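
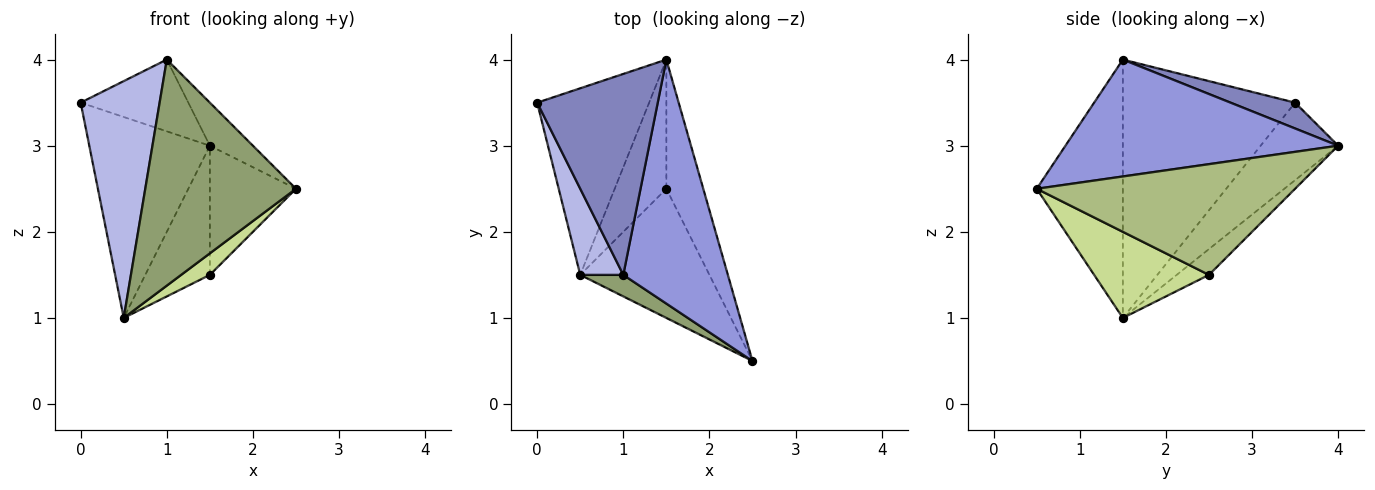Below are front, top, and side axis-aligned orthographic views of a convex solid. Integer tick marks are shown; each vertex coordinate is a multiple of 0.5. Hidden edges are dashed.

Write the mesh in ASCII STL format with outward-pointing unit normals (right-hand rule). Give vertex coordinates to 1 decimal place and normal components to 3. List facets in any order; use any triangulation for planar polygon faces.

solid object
 facet normal -0.426 0.663 -0.616
  outer loop
   vertex 0.5 1.5 1.0
   vertex 0.0 3.5 3.5
   vertex 1.5 4.0 3.0
  endloop
 endfacet
 facet normal 0.198 0.330 0.923
  outer loop
   vertex 1.0 1.5 4.0
   vertex 1.5 4.0 3.0
   vertex 0.0 3.5 3.5
  endloop
 endfacet
 facet normal 0.740 0.117 0.662
  outer loop
   vertex 1.0 1.5 4.0
   vertex 2.5 0.5 2.5
   vertex 1.5 4.0 3.0
  endloop
 endfacet
 facet normal -0.899 -0.412 0.150
  outer loop
   vertex 1.0 1.5 4.0
   vertex 0.0 3.5 3.5
   vertex 0.5 1.5 1.0
  endloop
 endfacet
 facet normal -0.494 -0.865 0.082
  outer loop
   vertex 1.0 1.5 4.0
   vertex 0.5 1.5 1.0
   vertex 2.5 0.5 2.5
  endloop
 endfacet
 facet normal 0.905 0.302 -0.302
  outer loop
   vertex 1.5 2.5 1.5
   vertex 1.5 4.0 3.0
   vertex 2.5 0.5 2.5
  endloop
 endfacet
 facet normal 0.549 -0.137 -0.824
  outer loop
   vertex 1.5 2.5 1.5
   vertex 2.5 0.5 2.5
   vertex 0.5 1.5 1.0
  endloop
 endfacet
 facet normal -0.333 0.667 -0.667
  outer loop
   vertex 1.5 2.5 1.5
   vertex 0.5 1.5 1.0
   vertex 1.5 4.0 3.0
  endloop
 endfacet
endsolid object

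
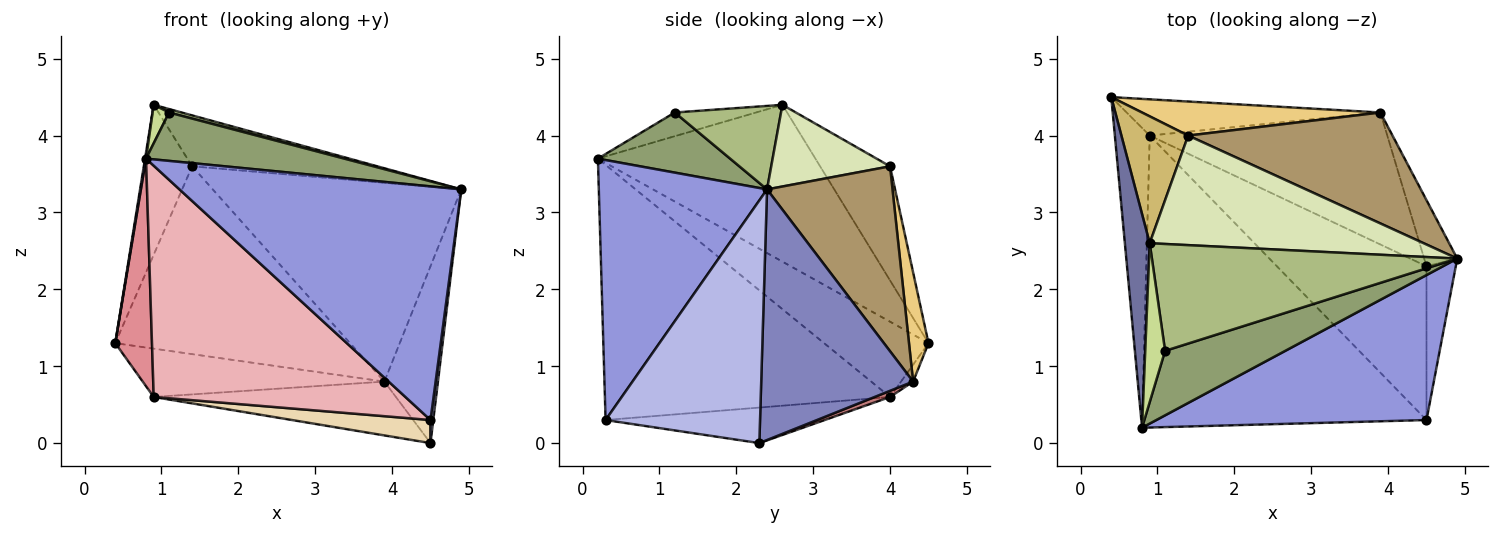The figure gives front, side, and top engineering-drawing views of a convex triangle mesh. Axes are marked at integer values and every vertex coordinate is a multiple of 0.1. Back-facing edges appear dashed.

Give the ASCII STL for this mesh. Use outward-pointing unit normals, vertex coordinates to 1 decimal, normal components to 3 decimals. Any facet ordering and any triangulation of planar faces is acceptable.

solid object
 facet normal -0.988 -0.005 0.157
  outer loop
   vertex 0.9 2.6 4.4
   vertex 0.4 4.5 1.3
   vertex 0.8 0.2 3.7
  endloop
 endfacet
 facet normal 0.936 0.330 -0.123
  outer loop
   vertex 3.9 4.3 0.8
   vertex 4.9 2.4 3.3
   vertex 4.5 2.3 0.0
  endloop
 endfacet
 facet normal 0.452 -0.758 0.470
  outer loop
   vertex 4.5 0.3 0.3
   vertex 4.9 2.4 3.3
   vertex 0.8 0.2 3.7
  endloop
 endfacet
 facet normal 0.993 -0.018 -0.120
  outer loop
   vertex 4.5 0.3 0.3
   vertex 4.5 2.3 0.0
   vertex 4.9 2.4 3.3
  endloop
 endfacet
 facet normal 0.371 -0.557 0.743
  outer loop
   vertex 1.1 1.2 4.3
   vertex 0.8 0.2 3.7
   vertex 4.9 2.4 3.3
  endloop
 endfacet
 facet normal 0.264 -0.031 0.964
  outer loop
   vertex 1.1 1.2 4.3
   vertex 4.9 2.4 3.3
   vertex 0.9 2.6 4.4
  endloop
 endfacet
 facet normal -0.757 -0.154 0.635
  outer loop
   vertex 1.1 1.2 4.3
   vertex 0.9 2.6 4.4
   vertex 0.8 0.2 3.7
  endloop
 endfacet
 facet normal 0.261 0.407 0.875
  outer loop
   vertex 1.4 4.0 3.6
   vertex 0.9 2.6 4.4
   vertex 4.9 2.4 3.3
  endloop
 endfacet
 facet normal 0.403 0.799 0.446
  outer loop
   vertex 1.4 4.0 3.6
   vertex 4.9 2.4 3.3
   vertex 3.9 4.3 0.8
  endloop
 endfacet
 facet normal -0.741 0.512 0.434
  outer loop
   vertex 1.4 4.0 3.6
   vertex 0.4 4.5 1.3
   vertex 0.9 2.6 4.4
  endloop
 endfacet
 facet normal 0.081 0.981 0.178
  outer loop
   vertex 1.4 4.0 3.6
   vertex 3.9 4.3 0.8
   vertex 0.4 4.5 1.3
  endloop
 endfacet
 facet normal -0.229 -0.144 -0.963
  outer loop
   vertex 0.9 4.0 0.6
   vertex 4.5 2.3 0.0
   vertex 4.5 0.3 0.3
  endloop
 endfacet
 facet normal -0.040 0.799 -0.600
  outer loop
   vertex 0.9 4.0 0.6
   vertex 0.4 4.5 1.3
   vertex 3.9 4.3 0.8
  endloop
 endfacet
 facet normal 0.024 0.377 -0.926
  outer loop
   vertex 0.9 4.0 0.6
   vertex 3.9 4.3 0.8
   vertex 4.5 2.3 0.0
  endloop
 endfacet
 facet normal -0.864 -0.304 -0.400
  outer loop
   vertex 0.9 4.0 0.6
   vertex 0.8 0.2 3.7
   vertex 0.4 4.5 1.3
  endloop
 endfacet
 facet normal -0.575 -0.508 -0.641
  outer loop
   vertex 0.9 4.0 0.6
   vertex 4.5 0.3 0.3
   vertex 0.8 0.2 3.7
  endloop
 endfacet
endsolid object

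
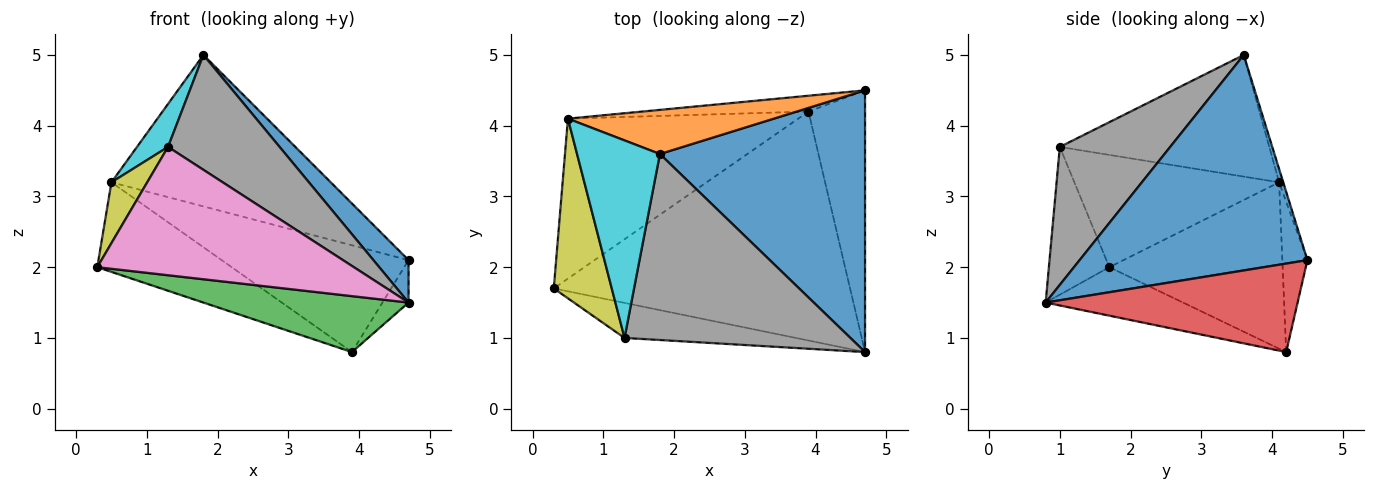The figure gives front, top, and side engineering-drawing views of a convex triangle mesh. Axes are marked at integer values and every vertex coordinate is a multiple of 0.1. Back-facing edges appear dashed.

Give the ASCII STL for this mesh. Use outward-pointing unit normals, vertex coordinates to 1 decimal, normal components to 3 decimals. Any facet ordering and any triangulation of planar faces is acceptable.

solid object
 facet normal 0.720 -0.111 0.685
  outer loop
   vertex 1.8 3.6 5.0
   vertex 4.7 0.8 1.5
   vertex 4.7 4.5 2.1
  endloop
 endfacet
 facet normal -0.018 0.960 0.280
  outer loop
   vertex 0.5 4.1 3.2
   vertex 1.8 3.6 5.0
   vertex 4.7 4.5 2.1
  endloop
 endfacet
 facet normal -0.157 -0.234 -0.959
  outer loop
   vertex 3.9 4.2 0.8
   vertex 4.7 0.8 1.5
   vertex 0.3 1.7 2.0
  endloop
 endfacet
 facet normal 0.839 0.087 -0.537
  outer loop
   vertex 3.9 4.2 0.8
   vertex 4.7 4.5 2.1
   vertex 4.7 0.8 1.5
  endloop
 endfacet
 facet normal -0.533 0.413 -0.738
  outer loop
   vertex 3.9 4.2 0.8
   vertex 0.3 1.7 2.0
   vertex 0.5 4.1 3.2
  endloop
 endfacet
 facet normal -0.131 0.981 -0.145
  outer loop
   vertex 3.9 4.2 0.8
   vertex 0.5 4.1 3.2
   vertex 4.7 4.5 2.1
  endloop
 endfacet
 facet normal -0.222 -0.941 -0.257
  outer loop
   vertex 1.3 1.0 3.7
   vertex 0.3 1.7 2.0
   vertex 4.7 0.8 1.5
  endloop
 endfacet
 facet normal 0.461 -0.466 0.755
  outer loop
   vertex 1.3 1.0 3.7
   vertex 4.7 0.8 1.5
   vertex 1.8 3.6 5.0
  endloop
 endfacet
 facet normal -0.878 -0.153 0.453
  outer loop
   vertex 1.3 1.0 3.7
   vertex 0.5 4.1 3.2
   vertex 0.3 1.7 2.0
  endloop
 endfacet
 facet normal -0.820 -0.122 0.559
  outer loop
   vertex 1.3 1.0 3.7
   vertex 1.8 3.6 5.0
   vertex 0.5 4.1 3.2
  endloop
 endfacet
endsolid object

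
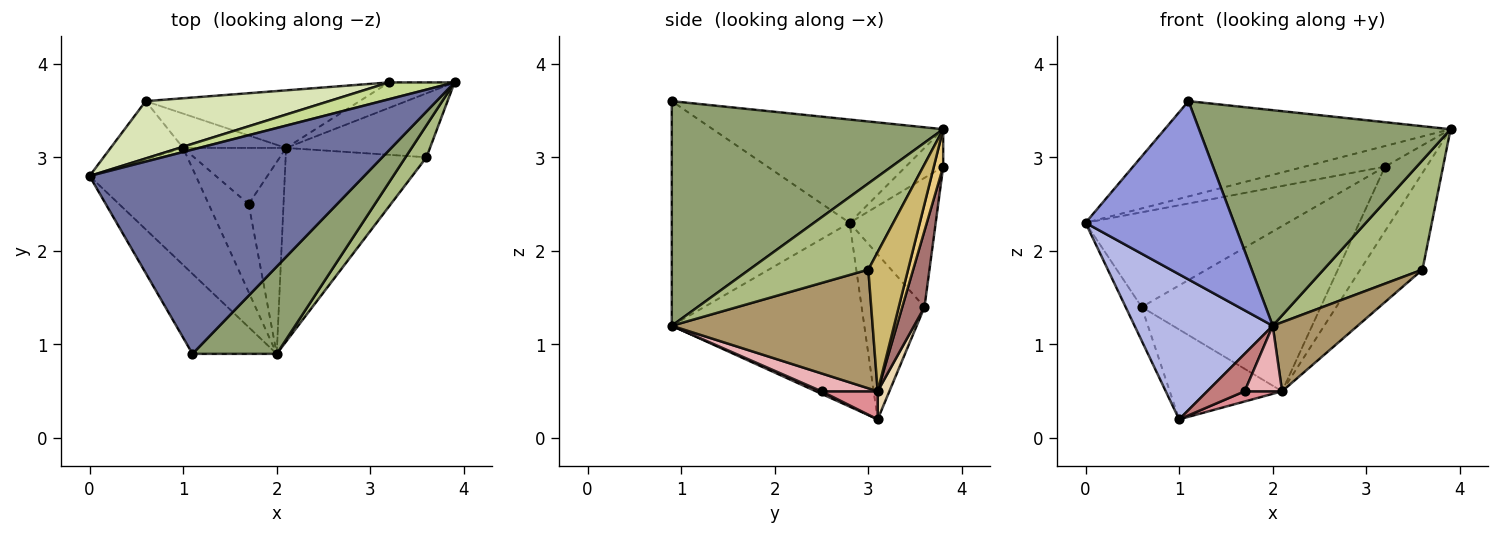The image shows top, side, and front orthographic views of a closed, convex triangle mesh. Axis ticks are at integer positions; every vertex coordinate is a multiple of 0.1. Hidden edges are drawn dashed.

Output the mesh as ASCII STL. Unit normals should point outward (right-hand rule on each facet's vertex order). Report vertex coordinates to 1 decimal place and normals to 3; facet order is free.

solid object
 facet normal -0.323 0.400 0.858
  outer loop
   vertex 1.1 0.9 3.6
   vertex 3.9 3.8 3.3
   vertex 0.0 2.8 2.3
  endloop
 endfacet
 facet normal -0.891 0.228 -0.392
  outer loop
   vertex 0.6 3.6 1.4
   vertex 1.0 3.1 0.2
   vertex 0.0 2.8 2.3
  endloop
 endfacet
 facet normal -0.737 -0.616 -0.277
  outer loop
   vertex 2.0 0.9 1.2
   vertex 1.1 0.9 3.6
   vertex 0.0 2.8 2.3
  endloop
 endfacet
 facet normal -0.735 -0.528 -0.425
  outer loop
   vertex 2.0 0.9 1.2
   vertex 0.0 2.8 2.3
   vertex 1.0 3.1 0.2
  endloop
 endfacet
 facet normal 0.707 -0.655 0.265
  outer loop
   vertex 2.0 0.9 1.2
   vertex 3.9 3.8 3.3
   vertex 1.1 0.9 3.6
  endloop
 endfacet
 facet normal 0.756 -0.628 0.184
  outer loop
   vertex 2.0 0.9 1.2
   vertex 3.6 3.0 1.8
   vertex 3.9 3.8 3.3
  endloop
 endfacet
 facet normal -0.339 0.730 0.594
  outer loop
   vertex 3.2 3.8 2.9
   vertex 0.0 2.8 2.3
   vertex 3.9 3.8 3.3
  endloop
 endfacet
 facet normal -0.342 0.804 0.486
  outer loop
   vertex 3.2 3.8 2.9
   vertex 0.6 3.6 1.4
   vertex 0.0 2.8 2.3
  endloop
 endfacet
 facet normal 0.622 -0.263 -0.738
  outer loop
   vertex 2.1 3.1 0.5
   vertex 3.6 3.0 1.8
   vertex 2.0 0.9 1.2
  endloop
 endfacet
 facet normal 0.471 0.736 -0.487
  outer loop
   vertex 2.1 3.1 0.5
   vertex 3.9 3.8 3.3
   vertex 3.6 3.0 1.8
  endloop
 endfacet
 facet normal 0.206 0.910 -0.360
  outer loop
   vertex 2.1 3.1 0.5
   vertex 3.2 3.8 2.9
   vertex 3.9 3.8 3.3
  endloop
 endfacet
 facet normal 0.097 0.930 -0.355
  outer loop
   vertex 2.1 3.1 0.5
   vertex 1.0 3.1 0.2
   vertex 0.6 3.6 1.4
  endloop
 endfacet
 facet normal 0.116 0.938 -0.327
  outer loop
   vertex 2.1 3.1 0.5
   vertex 0.6 3.6 1.4
   vertex 3.2 3.8 2.9
  endloop
 endfacet
 facet normal 0.059 -0.391 -0.919
  outer loop
   vertex 1.7 2.5 0.5
   vertex 2.0 0.9 1.2
   vertex 1.0 3.1 0.2
  endloop
 endfacet
 facet normal 0.259 -0.173 -0.950
  outer loop
   vertex 1.7 2.5 0.5
   vertex 1.0 3.1 0.2
   vertex 2.1 3.1 0.5
  endloop
 endfacet
 facet normal 0.436 -0.291 -0.852
  outer loop
   vertex 1.7 2.5 0.5
   vertex 2.1 3.1 0.5
   vertex 2.0 0.9 1.2
  endloop
 endfacet
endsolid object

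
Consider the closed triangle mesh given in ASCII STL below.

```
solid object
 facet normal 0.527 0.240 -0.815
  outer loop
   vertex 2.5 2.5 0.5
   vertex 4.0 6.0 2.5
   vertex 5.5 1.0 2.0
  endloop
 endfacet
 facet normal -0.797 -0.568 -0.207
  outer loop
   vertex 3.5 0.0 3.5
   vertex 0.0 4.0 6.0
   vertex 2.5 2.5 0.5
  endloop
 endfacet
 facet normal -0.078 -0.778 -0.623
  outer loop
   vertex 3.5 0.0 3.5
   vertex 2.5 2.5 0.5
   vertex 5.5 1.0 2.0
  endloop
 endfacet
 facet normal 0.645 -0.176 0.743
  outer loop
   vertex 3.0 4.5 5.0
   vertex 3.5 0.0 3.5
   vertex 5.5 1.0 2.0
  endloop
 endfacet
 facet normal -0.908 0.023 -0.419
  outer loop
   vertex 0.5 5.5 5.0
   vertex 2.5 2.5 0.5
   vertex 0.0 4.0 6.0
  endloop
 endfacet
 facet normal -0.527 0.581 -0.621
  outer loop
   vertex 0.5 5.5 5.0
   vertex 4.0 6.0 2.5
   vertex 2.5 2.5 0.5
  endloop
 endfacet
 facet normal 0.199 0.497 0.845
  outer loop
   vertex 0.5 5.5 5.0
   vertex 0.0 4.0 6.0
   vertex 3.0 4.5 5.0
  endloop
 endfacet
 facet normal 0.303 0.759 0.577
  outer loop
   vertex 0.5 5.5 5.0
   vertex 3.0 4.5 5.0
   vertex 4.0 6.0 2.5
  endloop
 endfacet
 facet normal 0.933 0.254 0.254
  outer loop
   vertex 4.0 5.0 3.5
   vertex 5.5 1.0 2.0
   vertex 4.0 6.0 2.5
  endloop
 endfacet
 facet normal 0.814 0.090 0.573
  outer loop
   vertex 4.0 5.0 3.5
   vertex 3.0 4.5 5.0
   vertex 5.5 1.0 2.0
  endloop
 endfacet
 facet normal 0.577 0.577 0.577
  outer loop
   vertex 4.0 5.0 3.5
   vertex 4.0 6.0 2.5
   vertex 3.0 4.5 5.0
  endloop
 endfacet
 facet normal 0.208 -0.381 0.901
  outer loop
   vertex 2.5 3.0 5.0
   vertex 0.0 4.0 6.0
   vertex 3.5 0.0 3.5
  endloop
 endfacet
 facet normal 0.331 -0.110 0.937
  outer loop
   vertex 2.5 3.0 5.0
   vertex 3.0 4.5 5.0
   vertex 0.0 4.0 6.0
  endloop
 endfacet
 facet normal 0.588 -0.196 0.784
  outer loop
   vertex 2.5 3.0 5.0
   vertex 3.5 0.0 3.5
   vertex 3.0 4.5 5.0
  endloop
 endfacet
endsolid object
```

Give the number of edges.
21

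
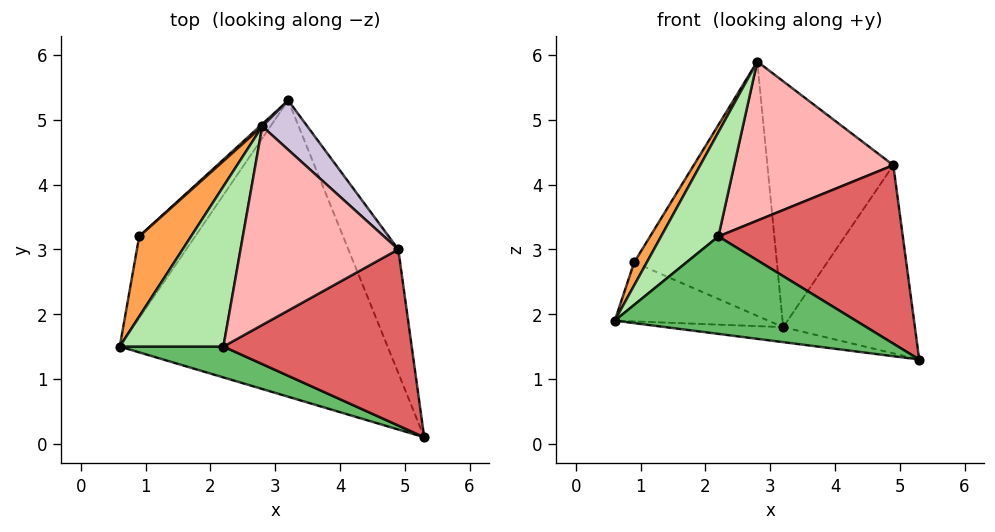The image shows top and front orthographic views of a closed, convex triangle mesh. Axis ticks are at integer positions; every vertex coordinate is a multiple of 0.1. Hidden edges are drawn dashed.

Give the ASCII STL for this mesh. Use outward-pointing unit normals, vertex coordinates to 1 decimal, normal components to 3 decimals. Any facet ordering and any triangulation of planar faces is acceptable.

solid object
 facet normal -0.112 0.050 -0.992
  outer loop
   vertex 3.2 5.3 1.8
   vertex 5.3 0.1 1.3
   vertex 0.6 1.5 1.9
  endloop
 endfacet
 facet normal -0.664 0.438 -0.606
  outer loop
   vertex 0.9 3.2 2.8
   vertex 3.2 5.3 1.8
   vertex 0.6 1.5 1.9
  endloop
 endfacet
 facet normal -0.797 -0.166 0.580
  outer loop
   vertex 0.9 3.2 2.8
   vertex 0.6 1.5 1.9
   vertex 2.8 4.9 5.9
  endloop
 endfacet
 facet normal -0.673 0.740 0.007
  outer loop
   vertex 0.9 3.2 2.8
   vertex 2.8 4.9 5.9
   vertex 3.2 5.3 1.8
  endloop
 endfacet
 facet normal -0.238 -0.926 0.293
  outer loop
   vertex 2.2 1.5 3.2
   vertex 0.6 1.5 1.9
   vertex 5.3 0.1 1.3
  endloop
 endfacet
 facet normal -0.563 -0.451 0.693
  outer loop
   vertex 2.2 1.5 3.2
   vertex 2.8 4.9 5.9
   vertex 0.6 1.5 1.9
  endloop
 endfacet
 facet normal 0.109 -0.707 0.698
  outer loop
   vertex 4.9 3.0 4.3
   vertex 2.2 1.5 3.2
   vertex 5.3 0.1 1.3
  endloop
 endfacet
 facet normal 0.029 -0.625 0.780
  outer loop
   vertex 4.9 3.0 4.3
   vertex 2.8 4.9 5.9
   vertex 2.2 1.5 3.2
  endloop
 endfacet
 facet normal 0.889 0.383 -0.252
  outer loop
   vertex 4.9 3.0 4.3
   vertex 5.3 0.1 1.3
   vertex 3.2 5.3 1.8
  endloop
 endfacet
 facet normal 0.720 0.681 0.137
  outer loop
   vertex 4.9 3.0 4.3
   vertex 3.2 5.3 1.8
   vertex 2.8 4.9 5.9
  endloop
 endfacet
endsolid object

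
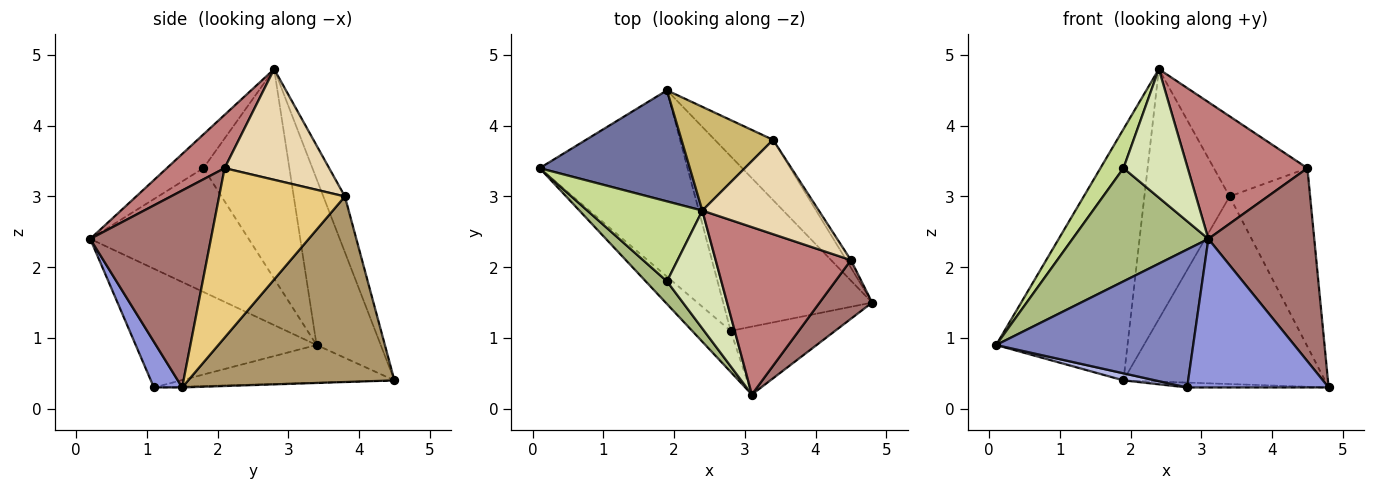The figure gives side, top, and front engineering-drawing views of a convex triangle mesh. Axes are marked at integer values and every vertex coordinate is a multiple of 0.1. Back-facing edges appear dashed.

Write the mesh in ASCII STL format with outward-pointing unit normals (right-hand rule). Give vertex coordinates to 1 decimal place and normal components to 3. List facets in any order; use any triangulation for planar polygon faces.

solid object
 facet normal -0.408 0.835 0.369
  outer loop
   vertex 1.9 4.5 0.4
   vertex 0.1 3.4 0.9
   vertex 2.4 2.8 4.8
  endloop
 endfacet
 facet normal -0.661 -0.720 -0.214
  outer loop
   vertex 2.8 1.1 0.3
   vertex 3.1 0.2 2.4
   vertex 0.1 3.4 0.9
  endloop
 endfacet
 facet normal 0.179 -0.895 -0.409
  outer loop
   vertex 2.8 1.1 0.3
   vertex 4.8 1.5 0.3
   vertex 3.1 0.2 2.4
  endloop
 endfacet
 facet normal -0.247 -0.037 -0.968
  outer loop
   vertex 2.8 1.1 0.3
   vertex 0.1 3.4 0.9
   vertex 1.9 4.5 0.4
  endloop
 endfacet
 facet normal -0.006 0.028 -1.000
  outer loop
   vertex 2.8 1.1 0.3
   vertex 1.9 4.5 0.4
   vertex 4.8 1.5 0.3
  endloop
 endfacet
 facet normal -0.753 -0.645 0.129
  outer loop
   vertex 1.9 1.8 3.4
   vertex 0.1 3.4 0.9
   vertex 3.1 0.2 2.4
  endloop
 endfacet
 facet normal -0.854 -0.229 0.468
  outer loop
   vertex 1.9 1.8 3.4
   vertex 2.4 2.8 4.8
   vertex 0.1 3.4 0.9
  endloop
 endfacet
 facet normal -0.387 -0.680 0.623
  outer loop
   vertex 1.9 1.8 3.4
   vertex 3.1 0.2 2.4
   vertex 2.4 2.8 4.8
  endloop
 endfacet
 facet normal 0.698 0.682 -0.219
  outer loop
   vertex 3.4 3.8 3.0
   vertex 4.8 1.5 0.3
   vertex 1.9 4.5 0.4
  endloop
 endfacet
 facet normal -0.227 0.899 0.373
  outer loop
   vertex 3.4 3.8 3.0
   vertex 1.9 4.5 0.4
   vertex 2.4 2.8 4.8
  endloop
 endfacet
 facet normal 0.842 0.539 -0.023
  outer loop
   vertex 4.5 2.1 3.4
   vertex 4.8 1.5 0.3
   vertex 3.4 3.8 3.0
  endloop
 endfacet
 facet normal 0.586 0.525 0.617
  outer loop
   vertex 4.5 2.1 3.4
   vertex 3.4 3.8 3.0
   vertex 2.4 2.8 4.8
  endloop
 endfacet
 facet normal 0.737 -0.647 0.196
  outer loop
   vertex 4.5 2.1 3.4
   vertex 3.1 0.2 2.4
   vertex 4.8 1.5 0.3
  endloop
 endfacet
 facet normal 0.292 -0.605 0.741
  outer loop
   vertex 4.5 2.1 3.4
   vertex 2.4 2.8 4.8
   vertex 3.1 0.2 2.4
  endloop
 endfacet
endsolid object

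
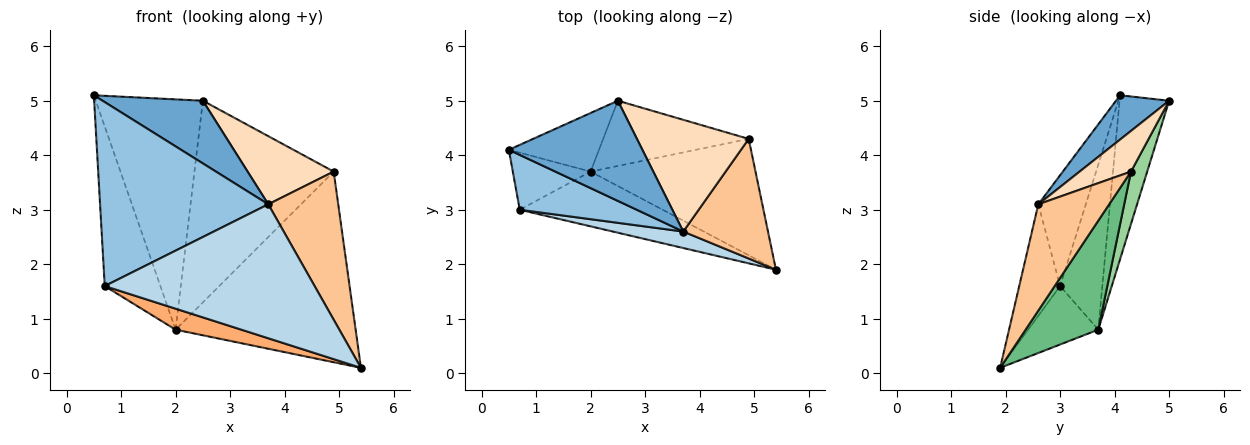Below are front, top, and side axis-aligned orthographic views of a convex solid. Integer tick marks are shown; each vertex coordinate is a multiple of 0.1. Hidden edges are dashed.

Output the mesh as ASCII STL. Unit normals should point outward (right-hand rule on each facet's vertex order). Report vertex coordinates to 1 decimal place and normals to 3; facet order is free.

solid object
 facet normal 0.271 -0.511 0.816
  outer loop
   vertex 3.7 2.6 3.1
   vertex 2.5 5.0 5.0
   vertex 0.5 4.1 5.1
  endloop
 endfacet
 facet normal -0.261 -0.925 0.276
  outer loop
   vertex 3.7 2.6 3.1
   vertex 0.5 4.1 5.1
   vertex 0.7 3.0 1.6
  endloop
 endfacet
 facet normal -0.190 -0.974 0.120
  outer loop
   vertex 3.7 2.6 3.1
   vertex 0.7 3.0 1.6
   vertex 5.4 1.9 0.1
  endloop
 endfacet
 facet normal -0.409 0.884 -0.225
  outer loop
   vertex 2.0 3.7 0.8
   vertex 0.5 4.1 5.1
   vertex 2.5 5.0 5.0
  endloop
 endfacet
 facet normal -0.581 0.766 -0.274
  outer loop
   vertex 2.0 3.7 0.8
   vertex 0.7 3.0 1.6
   vertex 0.5 4.1 5.1
  endloop
 endfacet
 facet normal -0.357 -0.335 -0.872
  outer loop
   vertex 2.0 3.7 0.8
   vertex 5.4 1.9 0.1
   vertex 0.7 3.0 1.6
  endloop
 endfacet
 facet normal 0.619 -0.611 0.493
  outer loop
   vertex 4.9 4.3 3.7
   vertex 3.7 2.6 3.1
   vertex 5.4 1.9 0.1
  endloop
 endfacet
 facet normal 0.297 -0.497 0.815
  outer loop
   vertex 4.9 4.3 3.7
   vertex 2.5 5.0 5.0
   vertex 3.7 2.6 3.1
  endloop
 endfacet
 facet normal 0.326 0.807 -0.493
  outer loop
   vertex 4.9 4.3 3.7
   vertex 5.4 1.9 0.1
   vertex 2.0 3.7 0.8
  endloop
 endfacet
 facet normal 0.110 0.946 -0.306
  outer loop
   vertex 4.9 4.3 3.7
   vertex 2.0 3.7 0.8
   vertex 2.5 5.0 5.0
  endloop
 endfacet
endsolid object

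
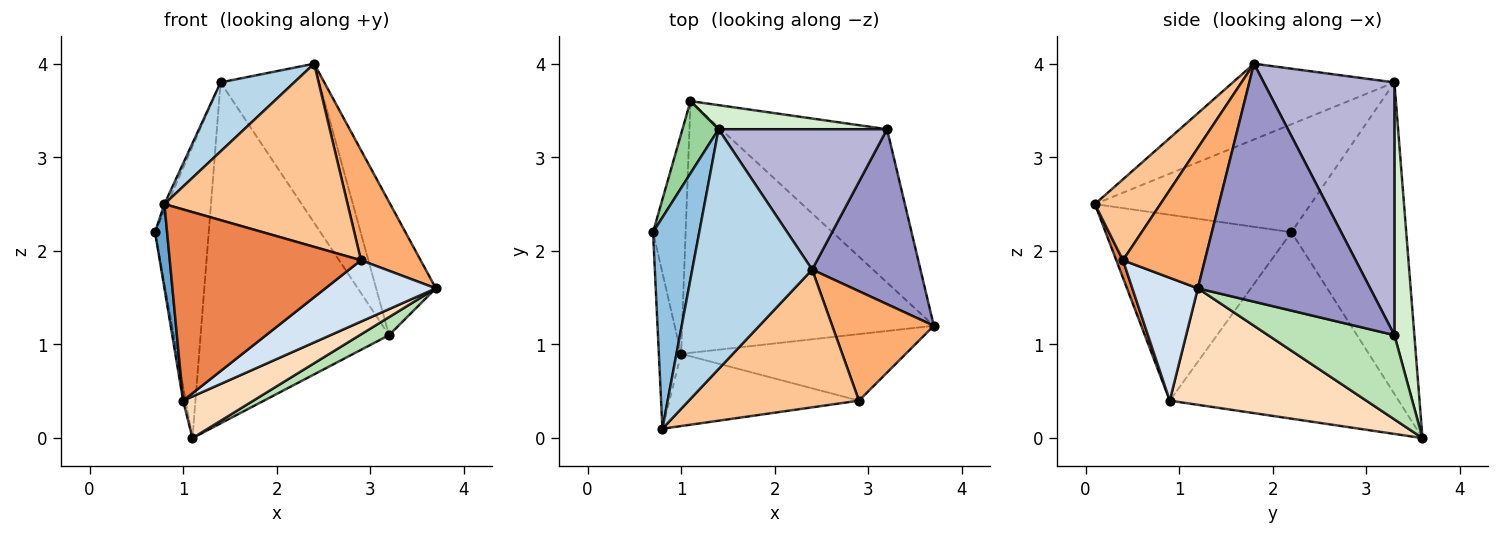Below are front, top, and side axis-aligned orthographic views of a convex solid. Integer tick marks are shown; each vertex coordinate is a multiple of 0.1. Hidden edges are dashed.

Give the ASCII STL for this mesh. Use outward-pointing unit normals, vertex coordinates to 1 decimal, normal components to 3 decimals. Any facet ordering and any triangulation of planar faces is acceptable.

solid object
 facet normal -0.991 -0.064 -0.119
  outer loop
   vertex 1.0 0.9 0.4
   vertex 0.8 0.1 2.5
   vertex 0.7 2.2 2.2
  endloop
 endfacet
 facet normal -0.919 0.012 0.394
  outer loop
   vertex 1.4 3.3 3.8
   vertex 0.7 2.2 2.2
   vertex 0.8 0.1 2.5
  endloop
 endfacet
 facet normal -0.519 -0.236 0.821
  outer loop
   vertex 1.4 3.3 3.8
   vertex 0.8 0.1 2.5
   vertex 2.4 1.8 4.0
  endloop
 endfacet
 facet normal 0.373 -0.629 -0.682
  outer loop
   vertex 2.9 0.4 1.9
   vertex 1.0 0.9 0.4
   vertex 3.7 1.2 1.6
  endloop
 endfacet
 facet normal 0.033 -0.935 -0.353
  outer loop
   vertex 2.9 0.4 1.9
   vertex 0.8 0.1 2.5
   vertex 1.0 0.9 0.4
  endloop
 endfacet
 facet normal 0.698 -0.508 0.505
  outer loop
   vertex 2.9 0.4 1.9
   vertex 3.7 1.2 1.6
   vertex 2.4 1.8 4.0
  endloop
 endfacet
 facet normal 0.275 -0.769 0.578
  outer loop
   vertex 2.9 0.4 1.9
   vertex 2.4 1.8 4.0
   vertex 0.8 0.1 2.5
  endloop
 endfacet
 facet normal 0.415 -0.148 -0.897
  outer loop
   vertex 1.1 3.6 0.0
   vertex 3.7 1.2 1.6
   vertex 1.0 0.9 0.4
  endloop
 endfacet
 facet normal -0.985 0.011 -0.172
  outer loop
   vertex 1.1 3.6 0.0
   vertex 1.0 0.9 0.4
   vertex 0.7 2.2 2.2
  endloop
 endfacet
 facet normal -0.901 0.421 0.104
  outer loop
   vertex 1.1 3.6 0.0
   vertex 0.7 2.2 2.2
   vertex 1.4 3.3 3.8
  endloop
 endfacet
 facet normal 0.450 -0.104 -0.887
  outer loop
   vertex 3.2 3.3 1.1
   vertex 3.7 1.2 1.6
   vertex 1.1 3.6 0.0
  endloop
 endfacet
 facet normal 0.105 0.992 0.070
  outer loop
   vertex 3.2 3.3 1.1
   vertex 1.1 3.6 0.0
   vertex 1.4 3.3 3.8
  endloop
 endfacet
 facet normal 0.868 0.301 0.395
  outer loop
   vertex 3.2 3.3 1.1
   vertex 2.4 1.8 4.0
   vertex 3.7 1.2 1.6
  endloop
 endfacet
 facet normal 0.704 0.532 0.470
  outer loop
   vertex 3.2 3.3 1.1
   vertex 1.4 3.3 3.8
   vertex 2.4 1.8 4.0
  endloop
 endfacet
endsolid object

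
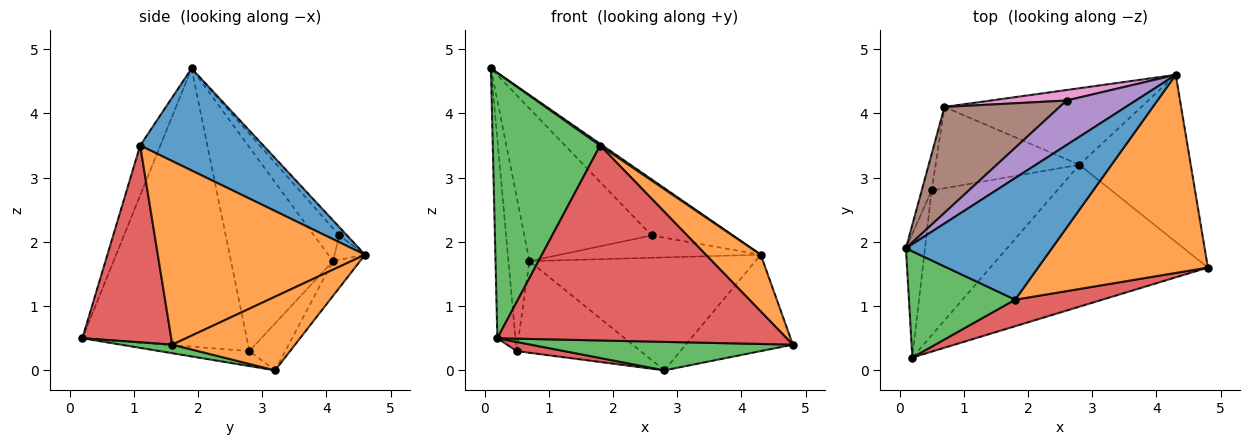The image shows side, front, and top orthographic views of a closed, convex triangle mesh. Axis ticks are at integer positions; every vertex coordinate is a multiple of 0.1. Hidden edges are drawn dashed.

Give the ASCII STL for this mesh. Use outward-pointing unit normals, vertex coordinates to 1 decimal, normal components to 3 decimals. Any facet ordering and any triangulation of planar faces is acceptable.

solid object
 facet normal 0.573 -0.011 0.819
  outer loop
   vertex 1.8 1.1 3.5
   vertex 4.3 4.6 1.8
   vertex 0.1 1.9 4.7
  endloop
 endfacet
 facet normal 0.721 -0.191 0.667
  outer loop
   vertex 1.8 1.1 3.5
   vertex 4.8 1.6 0.4
   vertex 4.3 4.6 1.8
  endloop
 endfacet
 facet normal -0.172 -0.915 0.366
  outer loop
   vertex 1.8 1.1 3.5
   vertex 0.1 1.9 4.7
   vertex 0.2 0.2 0.5
  endloop
 endfacet
 facet normal 0.291 -0.948 0.129
  outer loop
   vertex 1.8 1.1 3.5
   vertex 0.2 0.2 0.5
   vertex 4.8 1.6 0.4
  endloop
 endfacet
 facet normal -0.075 0.781 0.620
  outer loop
   vertex 2.6 4.2 2.1
   vertex 0.1 1.9 4.7
   vertex 4.3 4.6 1.8
  endloop
 endfacet
 facet normal -0.161 0.811 0.562
  outer loop
   vertex 2.6 4.2 2.1
   vertex 0.7 4.1 1.7
   vertex 0.1 1.9 4.7
  endloop
 endfacet
 facet normal -0.136 0.896 0.423
  outer loop
   vertex 2.6 4.2 2.1
   vertex 4.3 4.6 1.8
   vertex 0.7 4.1 1.7
  endloop
 endfacet
 facet normal -0.992 0.109 -0.068
  outer loop
   vertex 0.5 2.8 0.3
   vertex 0.2 0.2 0.5
   vertex 0.1 1.9 4.7
  endloop
 endfacet
 facet normal -0.978 0.202 -0.048
  outer loop
   vertex 0.5 2.8 0.3
   vertex 0.1 1.9 4.7
   vertex 0.7 4.1 1.7
  endloop
 endfacet
 facet normal -0.099 0.824 -0.558
  outer loop
   vertex 2.8 3.2 0.0
   vertex 0.7 4.1 1.7
   vertex 4.3 4.6 1.8
  endloop
 endfacet
 facet normal -0.212 0.731 -0.649
  outer loop
   vertex 2.8 3.2 0.0
   vertex 0.5 2.8 0.3
   vertex 0.7 4.1 1.7
  endloop
 endfacet
 facet normal 0.497 0.434 -0.752
  outer loop
   vertex 2.8 3.2 0.0
   vertex 4.3 4.6 1.8
   vertex 4.8 1.6 0.4
  endloop
 endfacet
 facet normal 0.039 -0.197 -0.980
  outer loop
   vertex 2.8 3.2 0.0
   vertex 4.8 1.6 0.4
   vertex 0.2 0.2 0.5
  endloop
 endfacet
 facet normal -0.118 -0.063 -0.991
  outer loop
   vertex 2.8 3.2 0.0
   vertex 0.2 0.2 0.5
   vertex 0.5 2.8 0.3
  endloop
 endfacet
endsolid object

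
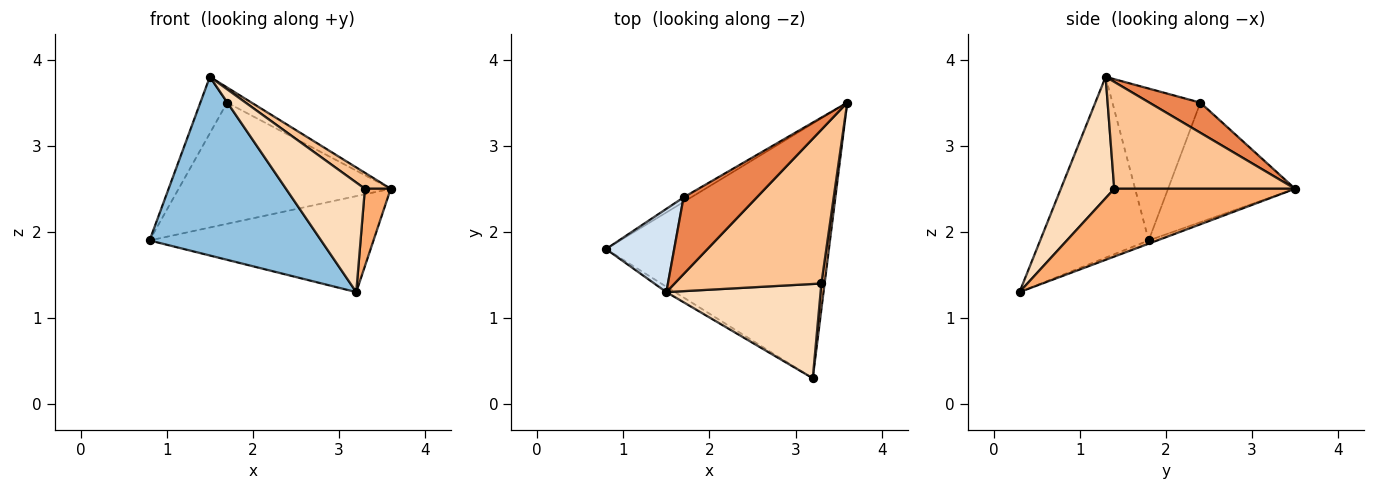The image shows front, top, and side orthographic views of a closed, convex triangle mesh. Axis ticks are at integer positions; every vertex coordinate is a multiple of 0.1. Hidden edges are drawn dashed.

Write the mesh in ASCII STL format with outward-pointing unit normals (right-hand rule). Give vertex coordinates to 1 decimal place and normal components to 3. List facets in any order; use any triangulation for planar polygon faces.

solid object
 facet normal -0.014 0.353 -0.936
  outer loop
   vertex 3.2 0.3 1.3
   vertex 0.8 1.8 1.9
   vertex 3.6 3.5 2.5
  endloop
 endfacet
 facet normal -0.534 -0.845 -0.025
  outer loop
   vertex 1.5 1.3 3.8
   vertex 0.8 1.8 1.9
   vertex 3.2 0.3 1.3
  endloop
 endfacet
 facet normal -0.514 0.857 -0.033
  outer loop
   vertex 1.7 2.4 3.5
   vertex 3.6 3.5 2.5
   vertex 0.8 1.8 1.9
  endloop
 endfacet
 facet normal -0.879 0.267 0.394
  outer loop
   vertex 1.7 2.4 3.5
   vertex 0.8 1.8 1.9
   vertex 1.5 1.3 3.8
  endloop
 endfacet
 facet normal 0.375 0.180 0.910
  outer loop
   vertex 1.7 2.4 3.5
   vertex 1.5 1.3 3.8
   vertex 3.6 3.5 2.5
  endloop
 endfacet
 facet normal 0.989 -0.141 0.047
  outer loop
   vertex 3.3 1.4 2.5
   vertex 3.2 0.3 1.3
   vertex 3.6 3.5 2.5
  endloop
 endfacet
 facet normal 0.586 -0.084 0.806
  outer loop
   vertex 3.3 1.4 2.5
   vertex 3.6 3.5 2.5
   vertex 1.5 1.3 3.8
  endloop
 endfacet
 facet normal 0.457 -0.674 0.580
  outer loop
   vertex 3.3 1.4 2.5
   vertex 1.5 1.3 3.8
   vertex 3.2 0.3 1.3
  endloop
 endfacet
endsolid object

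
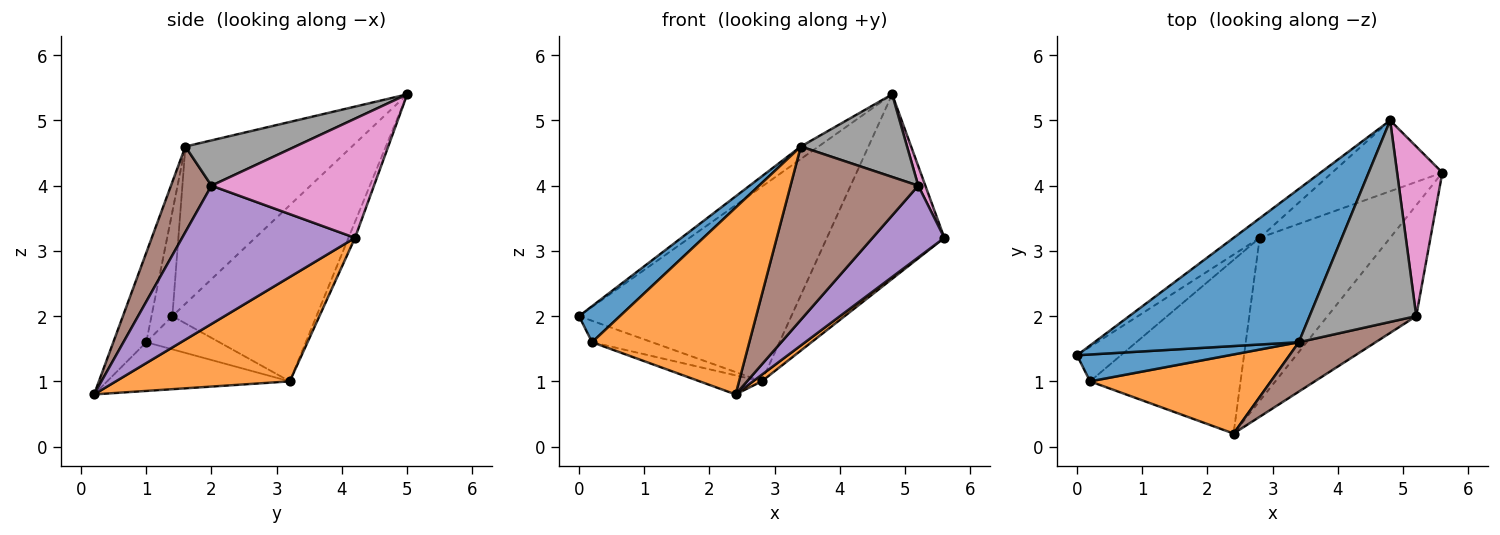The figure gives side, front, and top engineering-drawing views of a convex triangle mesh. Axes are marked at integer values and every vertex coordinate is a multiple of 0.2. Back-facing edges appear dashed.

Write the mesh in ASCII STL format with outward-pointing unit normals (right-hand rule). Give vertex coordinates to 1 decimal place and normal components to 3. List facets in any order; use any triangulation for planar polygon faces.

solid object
 facet normal -0.609 0.065 0.791
  outer loop
   vertex 3.4 1.6 4.6
   vertex 4.8 5.0 5.4
   vertex 0.0 1.4 2.0
  endloop
 endfacet
 facet normal 0.624 -0.031 -0.780
  outer loop
   vertex 2.8 3.2 1.0
   vertex 5.6 4.2 3.2
   vertex 2.4 0.2 0.8
  endloop
 endfacet
 facet normal -0.560 0.825 -0.083
  outer loop
   vertex 2.8 3.2 1.0
   vertex 0.0 1.4 2.0
   vertex 4.8 5.0 5.4
  endloop
 endfacet
 facet normal -0.052 0.932 -0.358
  outer loop
   vertex 2.8 3.2 1.0
   vertex 4.8 5.0 5.4
   vertex 5.6 4.2 3.2
  endloop
 endfacet
 facet normal 0.795 -0.330 -0.510
  outer loop
   vertex 5.2 2.0 4.0
   vertex 2.4 0.2 0.8
   vertex 5.6 4.2 3.2
  endloop
 endfacet
 facet normal 0.292 -0.920 0.262
  outer loop
   vertex 5.2 2.0 4.0
   vertex 3.4 1.6 4.6
   vertex 2.4 0.2 0.8
  endloop
 endfacet
 facet normal 0.934 -0.041 0.355
  outer loop
   vertex 5.2 2.0 4.0
   vertex 5.6 4.2 3.2
   vertex 4.8 5.0 5.4
  endloop
 endfacet
 facet normal 0.366 -0.353 0.861
  outer loop
   vertex 5.2 2.0 4.0
   vertex 4.8 5.0 5.4
   vertex 3.4 1.6 4.6
  endloop
 endfacet
 facet normal -0.541 0.444 -0.714
  outer loop
   vertex 0.2 1.0 1.6
   vertex 0.0 1.4 2.0
   vertex 2.8 3.2 1.0
  endloop
 endfacet
 facet normal -0.306 0.104 -0.946
  outer loop
   vertex 0.2 1.0 1.6
   vertex 2.8 3.2 1.0
   vertex 2.4 0.2 0.8
  endloop
 endfacet
 facet normal -0.379 -0.742 0.553
  outer loop
   vertex 0.2 1.0 1.6
   vertex 3.4 1.6 4.6
   vertex 0.0 1.4 2.0
  endloop
 endfacet
 facet normal -0.190 -0.904 0.383
  outer loop
   vertex 0.2 1.0 1.6
   vertex 2.4 0.2 0.8
   vertex 3.4 1.6 4.6
  endloop
 endfacet
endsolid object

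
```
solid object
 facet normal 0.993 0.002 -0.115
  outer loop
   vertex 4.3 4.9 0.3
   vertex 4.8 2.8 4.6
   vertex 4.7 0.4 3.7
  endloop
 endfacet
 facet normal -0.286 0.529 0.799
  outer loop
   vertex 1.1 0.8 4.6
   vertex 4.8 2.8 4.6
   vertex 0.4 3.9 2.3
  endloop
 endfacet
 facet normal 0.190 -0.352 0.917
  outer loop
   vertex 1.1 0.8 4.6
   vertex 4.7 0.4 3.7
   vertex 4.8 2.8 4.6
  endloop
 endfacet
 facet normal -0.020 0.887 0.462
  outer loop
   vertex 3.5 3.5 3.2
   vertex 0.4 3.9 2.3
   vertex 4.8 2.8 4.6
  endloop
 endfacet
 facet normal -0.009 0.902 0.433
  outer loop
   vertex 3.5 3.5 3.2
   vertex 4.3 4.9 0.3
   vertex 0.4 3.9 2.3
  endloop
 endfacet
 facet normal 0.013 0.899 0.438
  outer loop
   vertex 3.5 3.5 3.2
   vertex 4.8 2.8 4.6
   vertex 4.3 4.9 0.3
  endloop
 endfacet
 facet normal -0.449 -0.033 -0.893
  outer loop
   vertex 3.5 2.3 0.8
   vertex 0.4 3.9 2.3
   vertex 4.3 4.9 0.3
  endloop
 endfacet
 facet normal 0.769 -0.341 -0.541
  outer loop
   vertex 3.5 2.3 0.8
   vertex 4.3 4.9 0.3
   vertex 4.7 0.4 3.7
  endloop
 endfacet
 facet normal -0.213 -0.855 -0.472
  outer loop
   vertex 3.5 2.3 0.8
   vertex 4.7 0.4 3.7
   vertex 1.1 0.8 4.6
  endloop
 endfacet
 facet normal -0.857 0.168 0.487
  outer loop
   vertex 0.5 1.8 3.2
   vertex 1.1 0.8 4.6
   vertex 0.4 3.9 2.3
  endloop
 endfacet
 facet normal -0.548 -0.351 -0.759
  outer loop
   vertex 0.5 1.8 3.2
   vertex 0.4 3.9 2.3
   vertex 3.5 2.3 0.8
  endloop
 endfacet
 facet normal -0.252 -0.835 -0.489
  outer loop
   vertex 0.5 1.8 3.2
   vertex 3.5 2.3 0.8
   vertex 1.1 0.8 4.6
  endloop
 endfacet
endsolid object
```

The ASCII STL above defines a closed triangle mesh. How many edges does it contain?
18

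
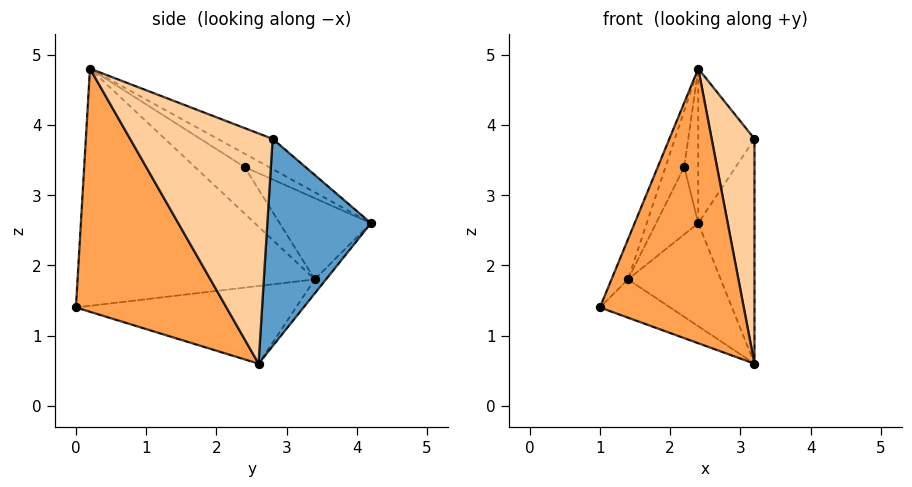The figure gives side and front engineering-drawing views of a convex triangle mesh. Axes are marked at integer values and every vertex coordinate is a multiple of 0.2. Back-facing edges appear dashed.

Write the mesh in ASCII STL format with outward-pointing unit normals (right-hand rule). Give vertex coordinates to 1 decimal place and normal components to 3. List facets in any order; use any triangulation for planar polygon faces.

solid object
 facet normal 0.879 0.477 -0.030
  outer loop
   vertex 3.2 2.6 0.6
   vertex 2.4 4.2 2.6
   vertex 3.2 2.8 3.8
  endloop
 endfacet
 facet normal -0.426 0.436 0.793
  outer loop
   vertex 2.4 0.2 4.8
   vertex 3.2 2.8 3.8
   vertex 2.4 4.2 2.6
  endloop
 endfacet
 facet normal 0.700 -0.669 -0.249
  outer loop
   vertex 2.4 0.2 4.8
   vertex 1.0 0.0 1.4
   vertex 3.2 2.6 0.6
  endloop
 endfacet
 facet normal 0.958 -0.288 0.018
  outer loop
   vertex 2.4 0.2 4.8
   vertex 3.2 2.6 0.6
   vertex 3.2 2.8 3.8
  endloop
 endfacet
 facet normal -0.924 0.064 0.377
  outer loop
   vertex 1.4 3.4 1.8
   vertex 1.0 0.0 1.4
   vertex 2.4 0.2 4.8
  endloop
 endfacet
 facet normal -0.498 0.159 -0.853
  outer loop
   vertex 1.4 3.4 1.8
   vertex 3.2 2.6 0.6
   vertex 1.0 0.0 1.4
  endloop
 endfacet
 facet normal -0.092 0.759 -0.644
  outer loop
   vertex 1.4 3.4 1.8
   vertex 2.4 4.2 2.6
   vertex 3.2 2.6 0.6
  endloop
 endfacet
 facet normal -0.640 0.370 0.673
  outer loop
   vertex 2.2 2.4 3.4
   vertex 2.4 0.2 4.8
   vertex 2.4 4.2 2.6
  endloop
 endfacet
 facet normal -0.738 0.341 0.582
  outer loop
   vertex 2.2 2.4 3.4
   vertex 2.4 4.2 2.6
   vertex 1.4 3.4 1.8
  endloop
 endfacet
 facet normal -0.771 0.291 0.567
  outer loop
   vertex 2.2 2.4 3.4
   vertex 1.4 3.4 1.8
   vertex 2.4 0.2 4.8
  endloop
 endfacet
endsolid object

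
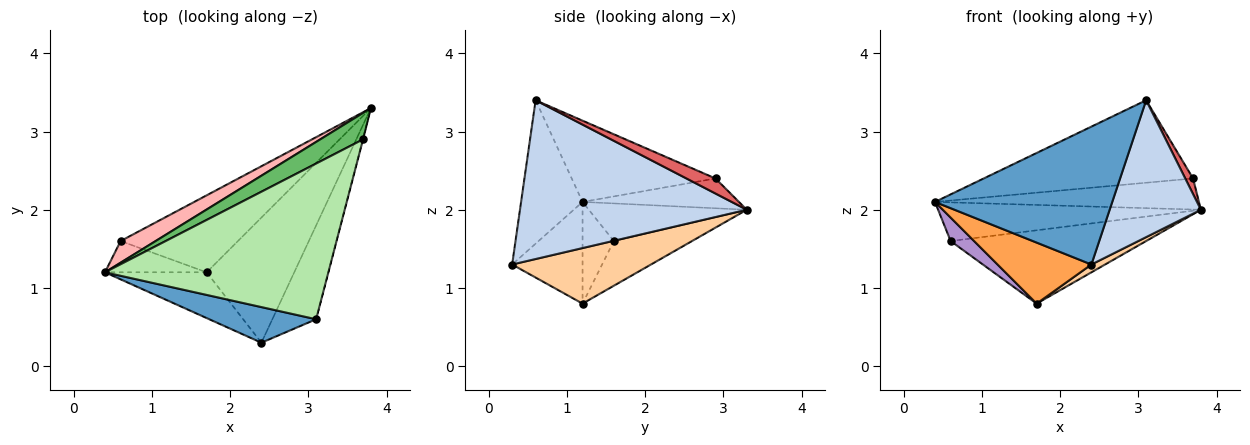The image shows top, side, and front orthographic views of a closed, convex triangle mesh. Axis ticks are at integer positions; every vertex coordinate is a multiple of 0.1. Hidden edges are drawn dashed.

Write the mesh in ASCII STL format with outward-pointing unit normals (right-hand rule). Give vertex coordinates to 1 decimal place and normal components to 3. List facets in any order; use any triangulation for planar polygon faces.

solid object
 facet normal -0.318 -0.918 0.237
  outer loop
   vertex 2.4 0.3 1.3
   vertex 3.1 0.6 3.4
   vertex 0.4 1.2 2.1
  endloop
 endfacet
 facet normal 0.899 -0.362 -0.248
  outer loop
   vertex 2.4 0.3 1.3
   vertex 3.8 3.3 2.0
   vertex 3.1 0.6 3.4
  endloop
 endfacet
 facet normal -0.514 -0.686 -0.514
  outer loop
   vertex 1.7 1.2 0.8
   vertex 2.4 0.3 1.3
   vertex 0.4 1.2 2.1
  endloop
 endfacet
 facet normal 0.535 -0.053 -0.843
  outer loop
   vertex 1.7 1.2 0.8
   vertex 3.8 3.3 2.0
   vertex 2.4 0.3 1.3
  endloop
 endfacet
 facet normal -0.411 0.694 0.591
  outer loop
   vertex 3.7 2.9 2.4
   vertex 3.8 3.3 2.0
   vertex 0.4 1.2 2.1
  endloop
 endfacet
 facet normal -0.306 0.446 0.841
  outer loop
   vertex 3.7 2.9 2.4
   vertex 0.4 1.2 2.1
   vertex 3.1 0.6 3.4
  endloop
 endfacet
 facet normal 0.965 -0.260 -0.019
  outer loop
   vertex 3.7 2.9 2.4
   vertex 3.1 0.6 3.4
   vertex 3.8 3.3 2.0
  endloop
 endfacet
 facet normal -0.465 0.773 0.432
  outer loop
   vertex 0.6 1.6 1.6
   vertex 0.4 1.2 2.1
   vertex 3.8 3.3 2.0
  endloop
 endfacet
 facet normal -0.625 -0.469 -0.625
  outer loop
   vertex 0.6 1.6 1.6
   vertex 1.7 1.2 0.8
   vertex 0.4 1.2 2.1
  endloop
 endfacet
 facet normal -0.266 0.665 -0.698
  outer loop
   vertex 0.6 1.6 1.6
   vertex 3.8 3.3 2.0
   vertex 1.7 1.2 0.8
  endloop
 endfacet
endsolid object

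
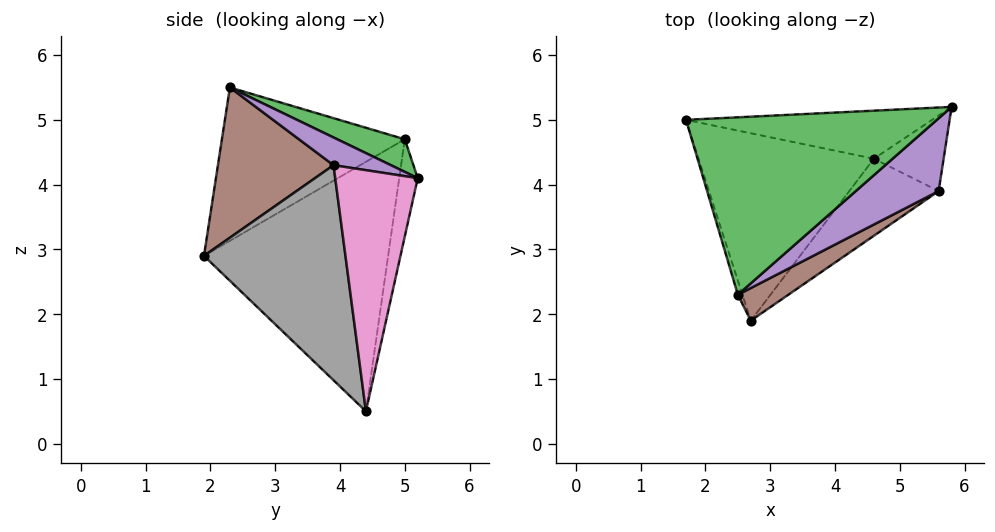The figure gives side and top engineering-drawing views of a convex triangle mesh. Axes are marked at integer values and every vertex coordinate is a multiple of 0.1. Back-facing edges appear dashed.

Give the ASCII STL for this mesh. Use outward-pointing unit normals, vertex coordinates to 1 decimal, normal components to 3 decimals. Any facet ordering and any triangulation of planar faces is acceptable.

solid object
 facet normal -0.076 0.978 -0.192
  outer loop
   vertex 4.6 4.4 0.5
   vertex 1.7 5.0 4.7
   vertex 5.8 5.2 4.1
  endloop
 endfacet
 facet normal -0.816 0.070 -0.574
  outer loop
   vertex 4.6 4.4 0.5
   vertex 2.7 1.9 2.9
   vertex 1.7 5.0 4.7
  endloop
 endfacet
 facet normal 0.122 0.315 0.941
  outer loop
   vertex 2.5 2.3 5.5
   vertex 5.8 5.2 4.1
   vertex 1.7 5.0 4.7
  endloop
 endfacet
 facet normal -0.956 -0.292 -0.029
  outer loop
   vertex 2.5 2.3 5.5
   vertex 1.7 5.0 4.7
   vertex 2.7 1.9 2.9
  endloop
 endfacet
 facet normal 0.316 0.097 0.944
  outer loop
   vertex 5.6 3.9 4.3
   vertex 5.8 5.2 4.1
   vertex 2.5 2.3 5.5
  endloop
 endfacet
 facet normal 0.503 -0.848 0.169
  outer loop
   vertex 5.6 3.9 4.3
   vertex 2.5 2.3 5.5
   vertex 2.7 1.9 2.9
  endloop
 endfacet
 facet normal 0.944 -0.187 -0.273
  outer loop
   vertex 5.6 3.9 4.3
   vertex 4.6 4.4 0.5
   vertex 5.8 5.2 4.1
  endloop
 endfacet
 facet normal 0.630 -0.731 -0.262
  outer loop
   vertex 5.6 3.9 4.3
   vertex 2.7 1.9 2.9
   vertex 4.6 4.4 0.5
  endloop
 endfacet
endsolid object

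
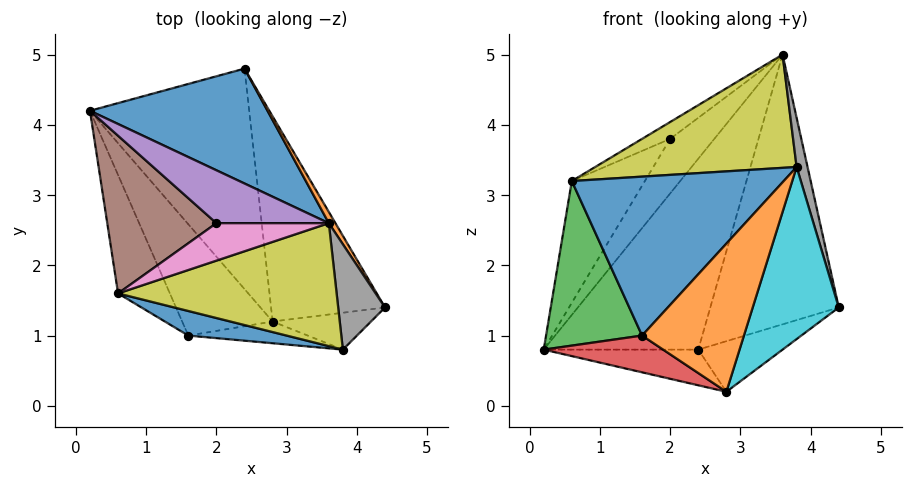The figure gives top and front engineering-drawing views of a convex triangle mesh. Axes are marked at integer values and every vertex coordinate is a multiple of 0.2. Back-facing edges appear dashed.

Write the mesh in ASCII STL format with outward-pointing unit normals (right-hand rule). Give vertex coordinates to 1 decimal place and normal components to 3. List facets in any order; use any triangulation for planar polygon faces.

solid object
 facet normal -0.228 0.834 0.502
  outer loop
   vertex 3.6 2.6 5.0
   vertex 2.4 4.8 0.8
   vertex 0.2 4.2 0.8
  endloop
 endfacet
 facet normal 0.860 0.510 0.021
  outer loop
   vertex 3.6 2.6 5.0
   vertex 4.4 1.4 1.4
   vertex 2.4 4.8 0.8
  endloop
 endfacet
 facet normal -0.044 0.160 -0.986
  outer loop
   vertex 2.8 1.2 0.2
   vertex 0.2 4.2 0.8
   vertex 2.4 4.8 0.8
  endloop
 endfacet
 facet normal 0.573 0.196 -0.796
  outer loop
   vertex 2.8 1.2 0.2
   vertex 2.4 4.8 0.8
   vertex 4.4 1.4 1.4
  endloop
 endfacet
 facet normal -0.463 0.636 0.617
  outer loop
   vertex 2.0 2.6 3.8
   vertex 3.6 2.6 5.0
   vertex 0.2 4.2 0.8
  endloop
 endfacet
 facet normal -0.613 0.483 0.625
  outer loop
   vertex 2.0 2.6 3.8
   vertex 0.2 4.2 0.8
   vertex 0.6 1.6 3.2
  endloop
 endfacet
 facet normal -0.565 0.339 0.753
  outer loop
   vertex 2.0 2.6 3.8
   vertex 0.6 1.6 3.2
   vertex 3.6 2.6 5.0
  endloop
 endfacet
 facet normal 0.960 -0.118 0.253
  outer loop
   vertex 3.8 0.8 3.4
   vertex 4.4 1.4 1.4
   vertex 3.6 2.6 5.0
  endloop
 endfacet
 facet normal -0.211 -0.662 0.719
  outer loop
   vertex 3.8 0.8 3.4
   vertex 3.6 2.6 5.0
   vertex 0.6 1.6 3.2
  endloop
 endfacet
 facet normal 0.269 -0.942 -0.202
  outer loop
   vertex 3.8 0.8 3.4
   vertex 2.8 1.2 0.2
   vertex 4.4 1.4 1.4
  endloop
 endfacet
 facet normal -0.249 -0.957 0.148
  outer loop
   vertex 1.6 1.0 1.0
   vertex 3.8 0.8 3.4
   vertex 0.6 1.6 3.2
  endloop
 endfacet
 facet normal 0.068 -0.987 -0.145
  outer loop
   vertex 1.6 1.0 1.0
   vertex 2.8 1.2 0.2
   vertex 3.8 0.8 3.4
  endloop
 endfacet
 facet normal -0.871 -0.399 -0.287
  outer loop
   vertex 1.6 1.0 1.0
   vertex 0.6 1.6 3.2
   vertex 0.2 4.2 0.8
  endloop
 endfacet
 facet normal -0.502 -0.271 -0.821
  outer loop
   vertex 1.6 1.0 1.0
   vertex 0.2 4.2 0.8
   vertex 2.8 1.2 0.2
  endloop
 endfacet
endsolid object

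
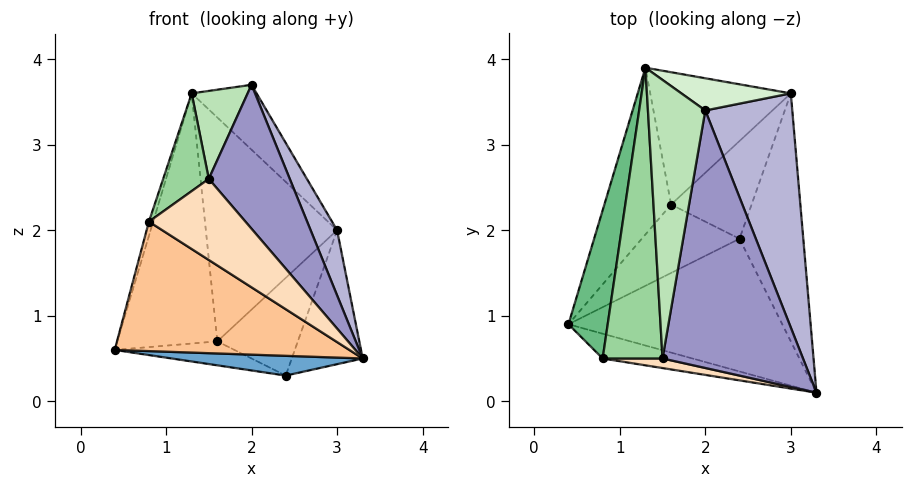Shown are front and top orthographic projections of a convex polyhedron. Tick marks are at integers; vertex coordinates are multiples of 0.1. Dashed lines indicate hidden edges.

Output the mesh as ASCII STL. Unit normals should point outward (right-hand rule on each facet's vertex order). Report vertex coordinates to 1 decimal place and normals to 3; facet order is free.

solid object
 facet normal -0.075 -0.147 -0.986
  outer loop
   vertex 2.4 1.9 0.3
   vertex 3.3 0.1 0.5
   vertex 0.4 0.9 0.6
  endloop
 endfacet
 facet normal -0.679 0.611 -0.407
  outer loop
   vertex 1.6 2.3 0.7
   vertex 0.4 0.9 0.6
   vertex 1.3 3.9 3.6
  endloop
 endfacet
 facet normal -0.293 0.316 -0.902
  outer loop
   vertex 1.6 2.3 0.7
   vertex 2.4 1.9 0.3
   vertex 0.4 0.9 0.6
  endloop
 endfacet
 facet normal 0.754 0.312 -0.578
  outer loop
   vertex 3.0 3.6 2.0
   vertex 3.3 0.1 0.5
   vertex 2.4 1.9 0.3
  endloop
 endfacet
 facet normal -0.311 0.818 -0.484
  outer loop
   vertex 3.0 3.6 2.0
   vertex 1.6 2.3 0.7
   vertex 1.3 3.9 3.6
  endloop
 endfacet
 facet normal 0.000 0.707 -0.707
  outer loop
   vertex 3.0 3.6 2.0
   vertex 2.4 1.9 0.3
   vertex 1.6 2.3 0.7
  endloop
 endfacet
 facet normal -0.267 -0.946 -0.181
  outer loop
   vertex 0.8 0.5 2.1
   vertex 0.4 0.9 0.6
   vertex 3.3 0.1 0.5
  endloop
 endfacet
 facet normal -0.084 -0.990 0.117
  outer loop
   vertex 0.8 0.5 2.1
   vertex 3.3 0.1 0.5
   vertex 1.5 0.5 2.6
  endloop
 endfacet
 facet normal -0.964 0.025 0.264
  outer loop
   vertex 0.8 0.5 2.1
   vertex 1.3 3.9 3.6
   vertex 0.4 0.9 0.6
  endloop
 endfacet
 facet normal -0.561 -0.264 0.785
  outer loop
   vertex 0.8 0.5 2.1
   vertex 1.5 0.5 2.6
   vertex 1.3 3.9 3.6
  endloop
 endfacet
 facet normal -0.331 -0.284 0.900
  outer loop
   vertex 2.0 3.4 3.7
   vertex 1.3 3.9 3.6
   vertex 1.5 0.5 2.6
  endloop
 endfacet
 facet normal 0.499 0.776 0.385
  outer loop
   vertex 2.0 3.4 3.7
   vertex 3.0 3.6 2.0
   vertex 1.3 3.9 3.6
  endloop
 endfacet
 facet normal 0.673 -0.361 0.646
  outer loop
   vertex 2.0 3.4 3.7
   vertex 1.5 0.5 2.6
   vertex 3.3 0.1 0.5
  endloop
 endfacet
 facet normal 0.861 -0.136 0.490
  outer loop
   vertex 2.0 3.4 3.7
   vertex 3.3 0.1 0.5
   vertex 3.0 3.6 2.0
  endloop
 endfacet
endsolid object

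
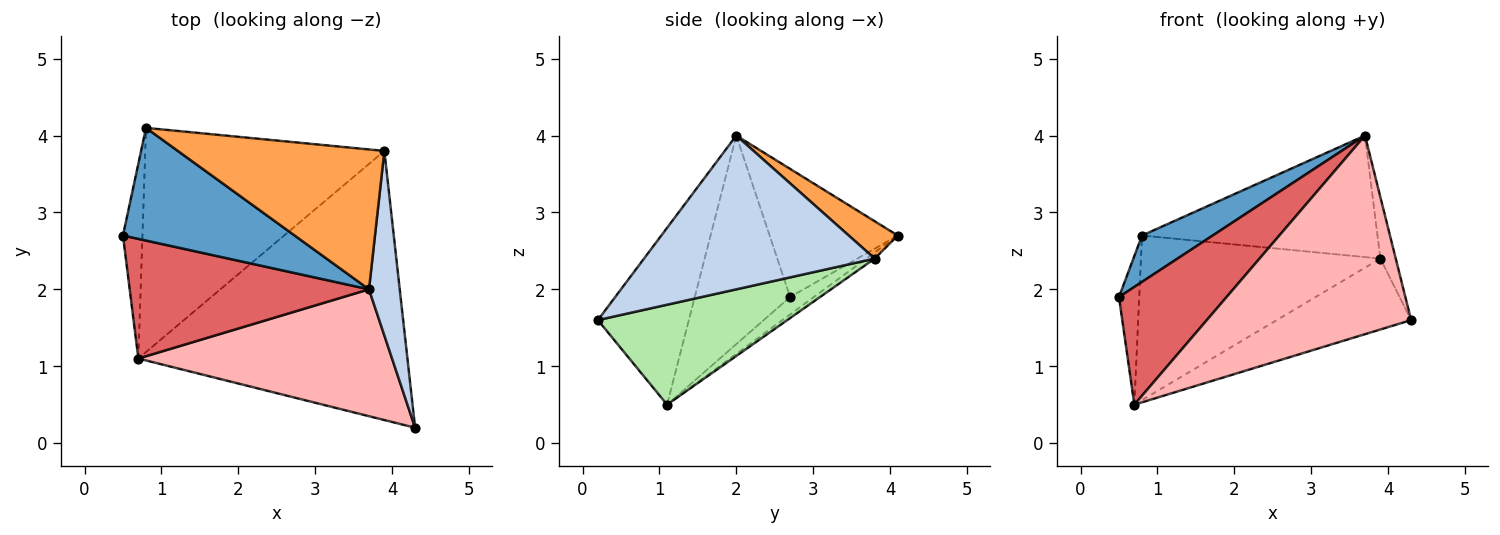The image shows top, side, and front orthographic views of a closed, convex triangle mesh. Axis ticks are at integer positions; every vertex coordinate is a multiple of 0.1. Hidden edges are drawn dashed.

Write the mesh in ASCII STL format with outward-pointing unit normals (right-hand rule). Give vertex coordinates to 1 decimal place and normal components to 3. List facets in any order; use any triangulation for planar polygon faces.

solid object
 facet normal -0.568 -0.313 0.761
  outer loop
   vertex 3.7 2.0 4.0
   vertex 0.8 4.1 2.7
   vertex 0.5 2.7 1.9
  endloop
 endfacet
 facet normal 0.978 0.065 0.196
  outer loop
   vertex 3.9 3.8 2.4
   vertex 3.7 2.0 4.0
   vertex 4.3 0.2 1.6
  endloop
 endfacet
 facet normal 0.135 0.650 0.748
  outer loop
   vertex 3.9 3.8 2.4
   vertex 0.8 4.1 2.7
   vertex 3.7 2.0 4.0
  endloop
 endfacet
 facet normal -0.580 0.494 -0.648
  outer loop
   vertex 0.7 1.1 0.5
   vertex 0.5 2.7 1.9
   vertex 0.8 4.1 2.7
  endloop
 endfacet
 facet normal -0.021 0.592 -0.806
  outer loop
   vertex 0.7 1.1 0.5
   vertex 0.8 4.1 2.7
   vertex 3.9 3.8 2.4
  endloop
 endfacet
 facet normal 0.338 0.240 -0.910
  outer loop
   vertex 0.7 1.1 0.5
   vertex 3.9 3.8 2.4
   vertex 4.3 0.2 1.6
  endloop
 endfacet
 facet normal -0.528 -0.596 0.605
  outer loop
   vertex 0.7 1.1 0.5
   vertex 3.7 2.0 4.0
   vertex 0.5 2.7 1.9
  endloop
 endfacet
 facet normal -0.351 -0.789 0.504
  outer loop
   vertex 0.7 1.1 0.5
   vertex 4.3 0.2 1.6
   vertex 3.7 2.0 4.0
  endloop
 endfacet
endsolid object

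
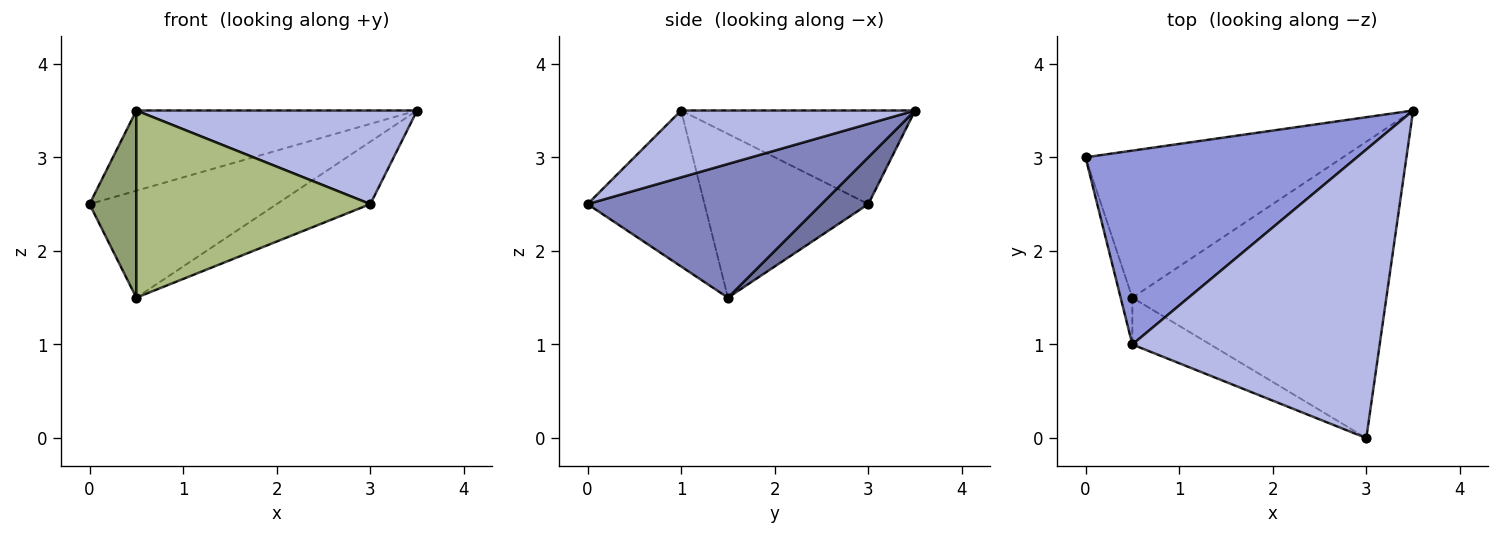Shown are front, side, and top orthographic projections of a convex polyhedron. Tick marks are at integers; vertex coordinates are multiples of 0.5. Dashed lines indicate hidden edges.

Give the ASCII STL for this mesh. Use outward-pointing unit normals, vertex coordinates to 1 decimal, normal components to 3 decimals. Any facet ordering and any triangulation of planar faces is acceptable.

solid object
 facet normal 0.145 0.582 -0.800
  outer loop
   vertex 0.5 1.5 1.5
   vertex 0.0 3.0 2.5
   vertex 3.5 3.5 3.5
  endloop
 endfacet
 facet normal 0.458 0.183 -0.870
  outer loop
   vertex 0.5 1.5 1.5
   vertex 3.5 3.5 3.5
   vertex 3.0 0.0 2.5
  endloop
 endfacet
 facet normal -0.304 0.364 0.880
  outer loop
   vertex 0.5 1.0 3.5
   vertex 3.5 3.5 3.5
   vertex 0.0 3.0 2.5
  endloop
 endfacet
 facet normal 0.249 -0.299 0.921
  outer loop
   vertex 0.5 1.0 3.5
   vertex 3.0 0.0 2.5
   vertex 3.5 3.5 3.5
  endloop
 endfacet
 facet normal -0.959 -0.274 -0.069
  outer loop
   vertex 0.5 1.0 3.5
   vertex 0.0 3.0 2.5
   vertex 0.5 1.5 1.5
  endloop
 endfacet
 facet normal -0.436 -0.873 -0.218
  outer loop
   vertex 0.5 1.0 3.5
   vertex 0.5 1.5 1.5
   vertex 3.0 0.0 2.5
  endloop
 endfacet
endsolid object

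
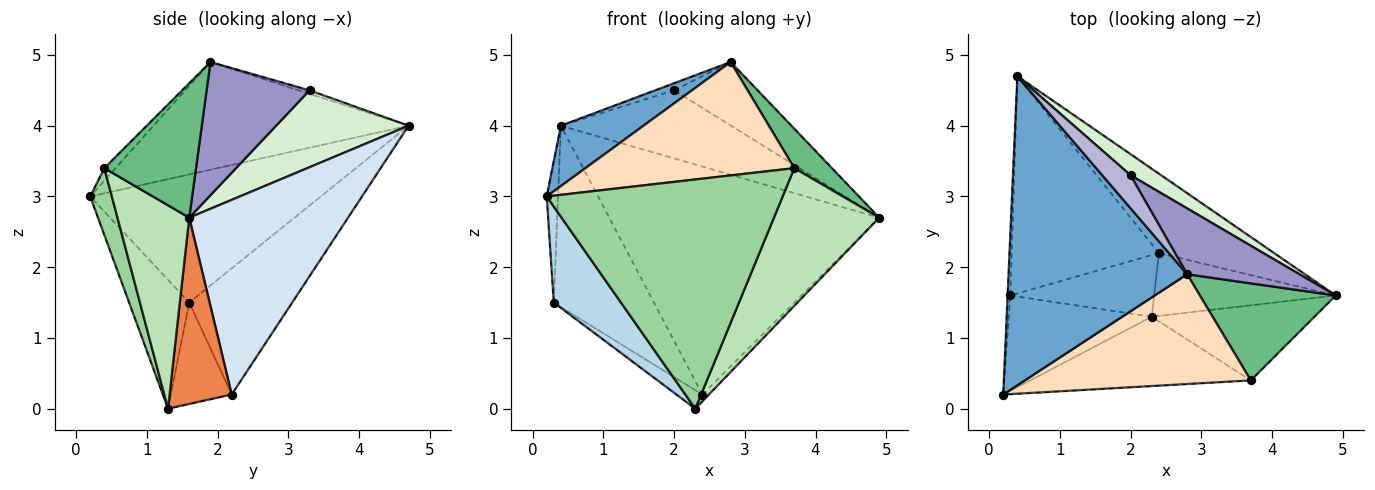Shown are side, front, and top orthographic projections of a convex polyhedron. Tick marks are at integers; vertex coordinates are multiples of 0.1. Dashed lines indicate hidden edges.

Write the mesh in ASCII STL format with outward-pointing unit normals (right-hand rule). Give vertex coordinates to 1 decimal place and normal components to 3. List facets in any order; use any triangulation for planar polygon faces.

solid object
 facet normal -0.509 -0.165 0.845
  outer loop
   vertex 2.8 1.9 4.9
   vertex 0.4 4.7 4.0
   vertex 0.2 0.2 3.0
  endloop
 endfacet
 facet normal -0.999 0.049 -0.021
  outer loop
   vertex 0.3 1.6 1.5
   vertex 0.2 0.2 3.0
   vertex 0.4 4.7 4.0
  endloop
 endfacet
 facet normal -0.536 -0.599 -0.595
  outer loop
   vertex 0.3 1.6 1.5
   vertex 2.3 1.3 0.0
   vertex 0.2 0.2 3.0
  endloop
 endfacet
 facet normal 0.486 0.826 -0.288
  outer loop
   vertex 2.4 2.2 0.2
   vertex 0.4 4.7 4.0
   vertex 4.9 1.6 2.7
  endloop
 endfacet
 facet normal 0.714 0.075 -0.696
  outer loop
   vertex 2.4 2.2 0.2
   vertex 4.9 1.6 2.7
   vertex 2.3 1.3 0.0
  endloop
 endfacet
 facet normal -0.550 0.535 -0.641
  outer loop
   vertex 2.4 2.2 0.2
   vertex 0.3 1.6 1.5
   vertex 0.4 4.7 4.0
  endloop
 endfacet
 facet normal -0.560 0.239 -0.794
  outer loop
   vertex 2.4 2.2 0.2
   vertex 2.3 1.3 0.0
   vertex 0.3 1.6 1.5
  endloop
 endfacet
 facet normal -0.038 -0.718 0.695
  outer loop
   vertex 3.7 0.4 3.4
   vertex 2.8 1.9 4.9
   vertex 0.2 0.2 3.0
  endloop
 endfacet
 facet normal 0.676 -0.277 0.683
  outer loop
   vertex 3.7 0.4 3.4
   vertex 4.9 1.6 2.7
   vertex 2.8 1.9 4.9
  endloop
 endfacet
 facet normal 0.087 -0.954 -0.288
  outer loop
   vertex 3.7 0.4 3.4
   vertex 0.2 0.2 3.0
   vertex 2.3 1.3 0.0
  endloop
 endfacet
 facet normal 0.514 -0.753 -0.411
  outer loop
   vertex 3.7 0.4 3.4
   vertex 2.3 1.3 0.0
   vertex 4.9 1.6 2.7
  endloop
 endfacet
 facet normal 0.597 0.767 0.237
  outer loop
   vertex 2.0 3.3 4.5
   vertex 4.9 1.6 2.7
   vertex 0.4 4.7 4.0
  endloop
 endfacet
 facet normal 0.649 0.528 0.548
  outer loop
   vertex 2.0 3.3 4.5
   vertex 2.8 1.9 4.9
   vertex 4.9 1.6 2.7
  endloop
 endfacet
 facet normal -0.121 0.208 0.971
  outer loop
   vertex 2.0 3.3 4.5
   vertex 0.4 4.7 4.0
   vertex 2.8 1.9 4.9
  endloop
 endfacet
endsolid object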